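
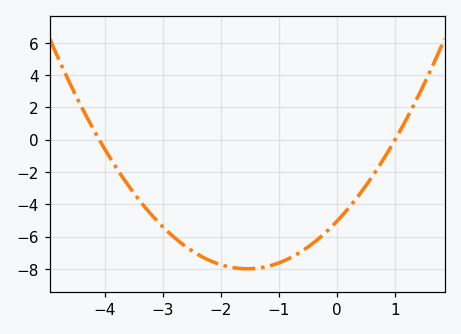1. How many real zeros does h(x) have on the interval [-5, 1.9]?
2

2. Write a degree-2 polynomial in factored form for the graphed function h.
y = 1.23(x + 4.1)(x - 1)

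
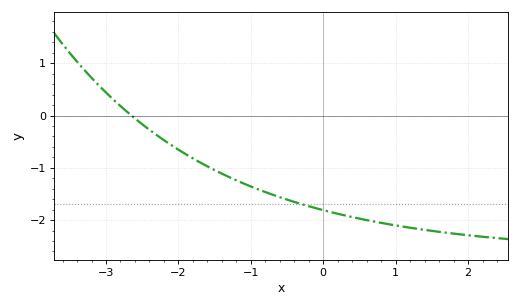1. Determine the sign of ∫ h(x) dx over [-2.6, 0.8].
negative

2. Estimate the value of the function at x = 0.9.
-2.08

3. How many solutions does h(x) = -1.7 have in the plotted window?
1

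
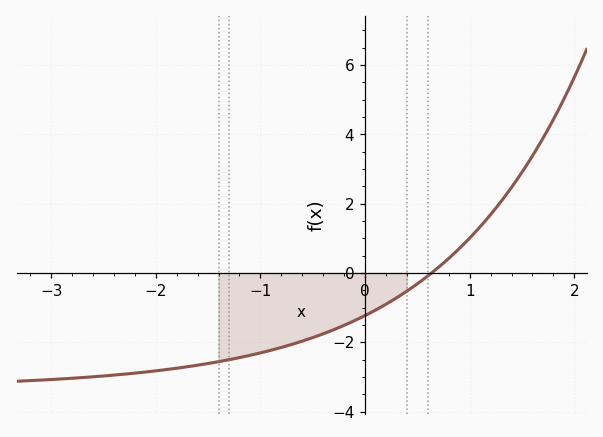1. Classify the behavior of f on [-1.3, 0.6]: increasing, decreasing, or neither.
increasing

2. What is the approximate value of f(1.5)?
3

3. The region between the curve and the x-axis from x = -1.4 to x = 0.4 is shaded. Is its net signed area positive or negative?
negative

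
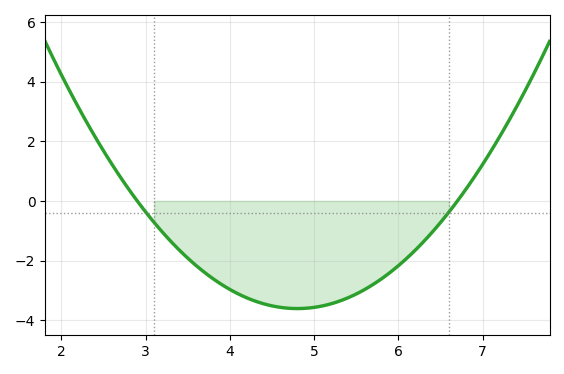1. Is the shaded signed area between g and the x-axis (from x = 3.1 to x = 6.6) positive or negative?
negative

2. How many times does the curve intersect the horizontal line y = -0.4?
2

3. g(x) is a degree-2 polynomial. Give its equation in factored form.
y = 1(x - 2.9)(x - 6.7)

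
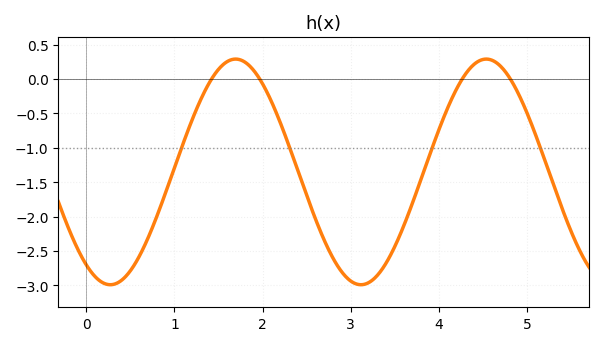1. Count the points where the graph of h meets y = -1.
4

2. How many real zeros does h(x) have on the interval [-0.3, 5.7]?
4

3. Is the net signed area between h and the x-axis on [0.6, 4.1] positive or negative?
negative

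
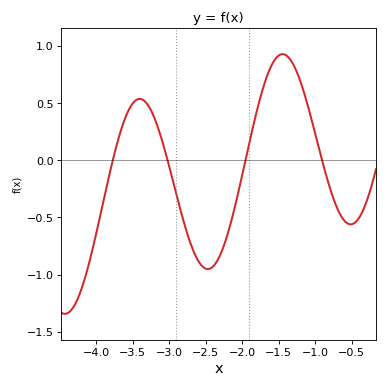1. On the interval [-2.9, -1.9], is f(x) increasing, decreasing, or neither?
neither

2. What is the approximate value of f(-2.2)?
-0.65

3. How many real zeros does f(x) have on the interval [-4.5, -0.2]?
4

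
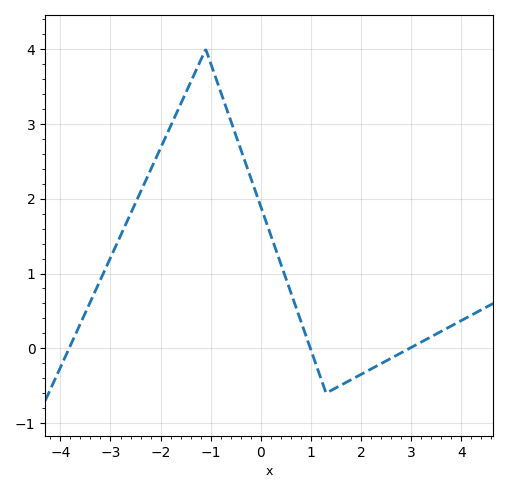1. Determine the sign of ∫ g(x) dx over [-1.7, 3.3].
positive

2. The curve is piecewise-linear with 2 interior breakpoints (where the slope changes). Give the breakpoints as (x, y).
(-1.1, 4); (1.3, -0.6)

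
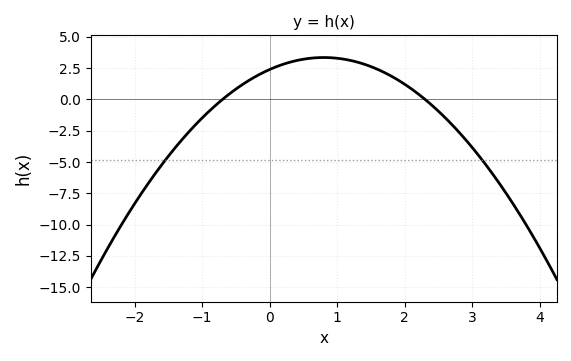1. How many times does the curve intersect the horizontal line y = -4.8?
2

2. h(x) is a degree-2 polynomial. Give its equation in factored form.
y = -1.49(x + 0.7)(x - 2.3)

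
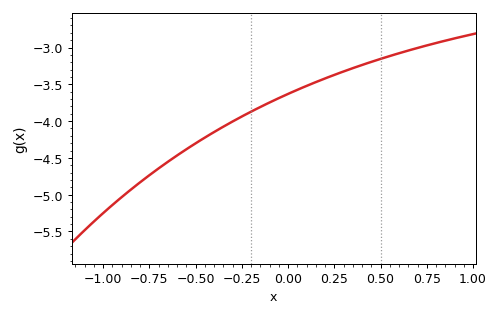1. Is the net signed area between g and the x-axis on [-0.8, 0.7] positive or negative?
negative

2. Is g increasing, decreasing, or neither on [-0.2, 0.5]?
increasing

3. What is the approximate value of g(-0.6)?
-4.45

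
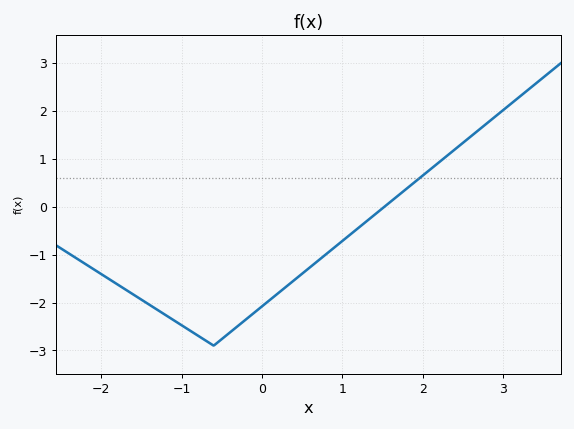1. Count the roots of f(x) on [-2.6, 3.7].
1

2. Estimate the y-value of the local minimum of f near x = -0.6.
-2.9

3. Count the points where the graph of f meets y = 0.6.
1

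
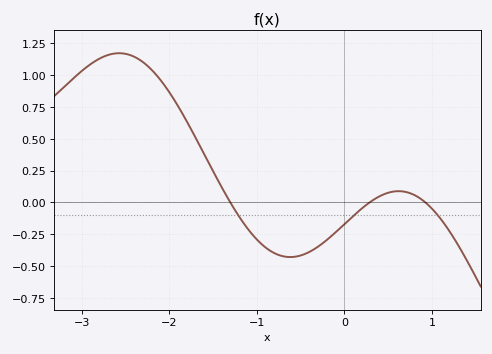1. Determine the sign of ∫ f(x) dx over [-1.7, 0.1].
negative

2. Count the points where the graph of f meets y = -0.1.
3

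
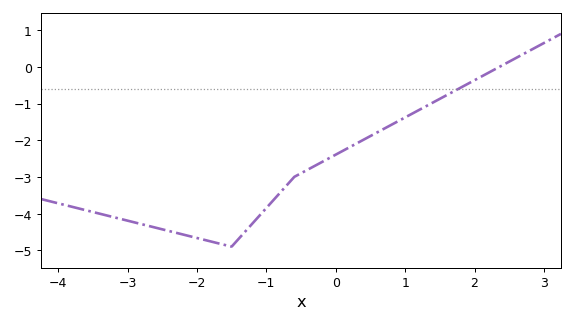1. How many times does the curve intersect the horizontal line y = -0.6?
1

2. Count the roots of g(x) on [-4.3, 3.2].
1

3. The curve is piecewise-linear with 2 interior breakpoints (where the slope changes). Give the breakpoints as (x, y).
(-1.5, -4.9); (-0.6, -3)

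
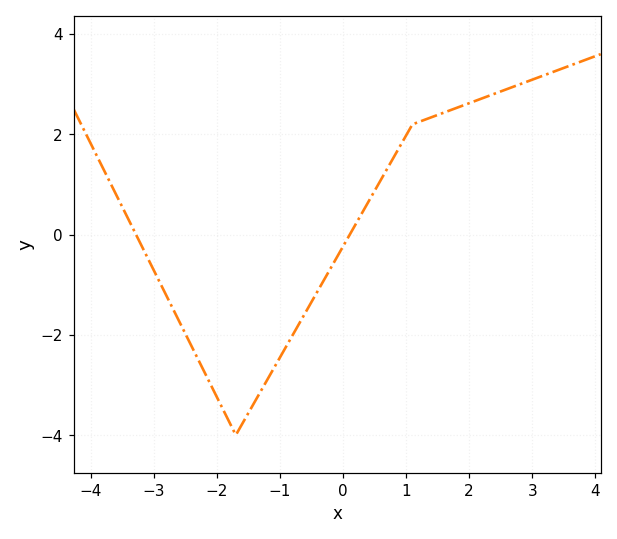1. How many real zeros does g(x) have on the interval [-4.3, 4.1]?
2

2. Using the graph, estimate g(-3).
-0.8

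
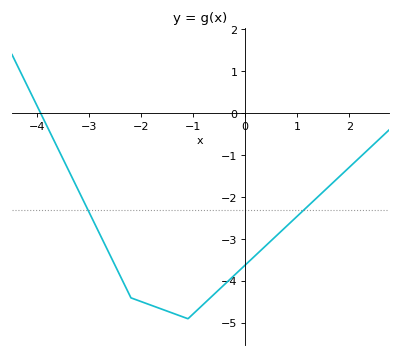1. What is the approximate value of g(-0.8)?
-4.55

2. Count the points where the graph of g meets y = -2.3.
2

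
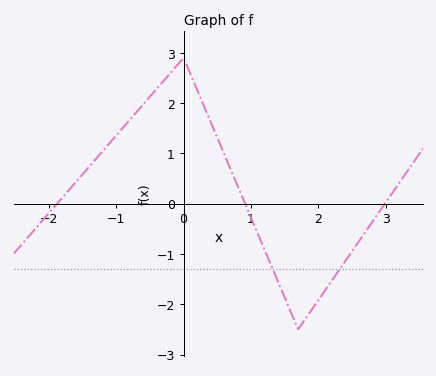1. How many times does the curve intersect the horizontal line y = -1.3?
2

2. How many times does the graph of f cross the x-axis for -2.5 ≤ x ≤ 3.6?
3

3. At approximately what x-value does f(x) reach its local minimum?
1.7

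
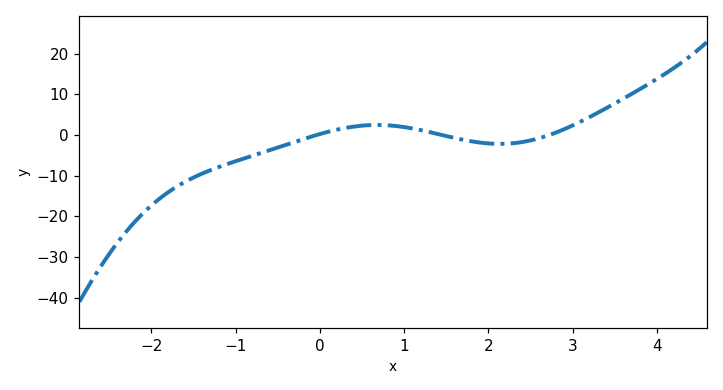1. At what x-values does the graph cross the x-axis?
0, 1.4, 2.7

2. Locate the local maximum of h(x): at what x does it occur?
0.7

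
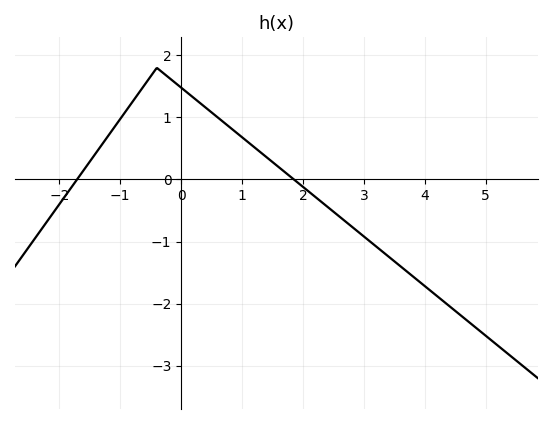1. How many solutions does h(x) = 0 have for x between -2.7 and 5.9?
2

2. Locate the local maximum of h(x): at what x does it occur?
-0.4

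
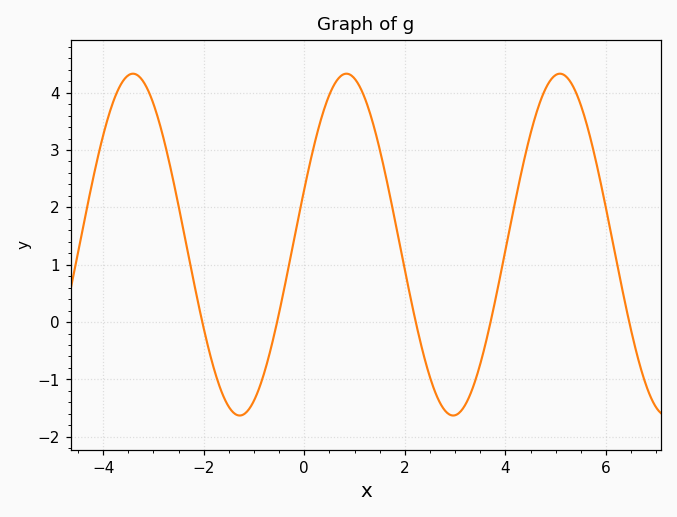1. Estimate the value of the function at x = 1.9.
1.4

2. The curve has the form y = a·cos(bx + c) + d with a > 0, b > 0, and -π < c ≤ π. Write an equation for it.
y = 2.98cos(1.5x - 1.2) + 1.35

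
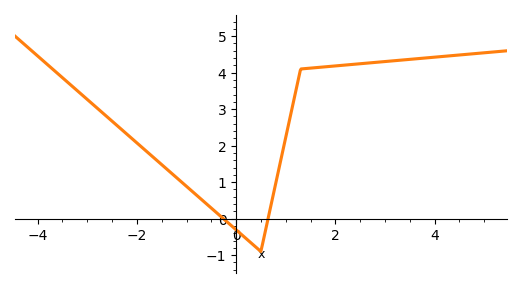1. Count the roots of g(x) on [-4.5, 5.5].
2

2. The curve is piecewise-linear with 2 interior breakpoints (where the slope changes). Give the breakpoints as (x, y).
(0.5, -0.9); (1.3, 4.1)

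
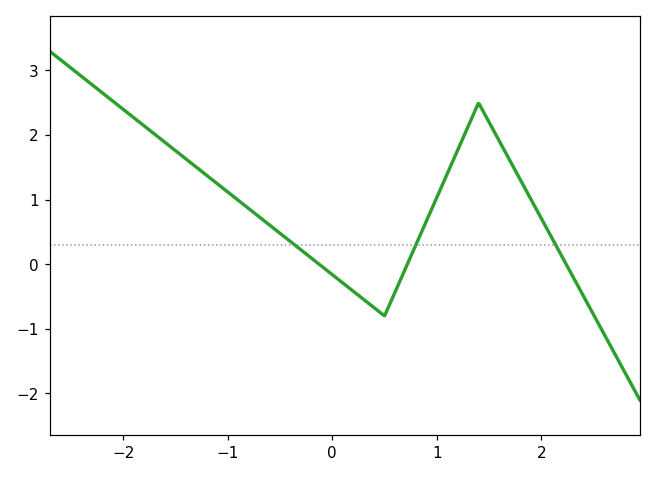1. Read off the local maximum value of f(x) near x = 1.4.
2.5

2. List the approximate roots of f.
-0.1, 0.7, 2.2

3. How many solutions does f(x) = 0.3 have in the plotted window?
3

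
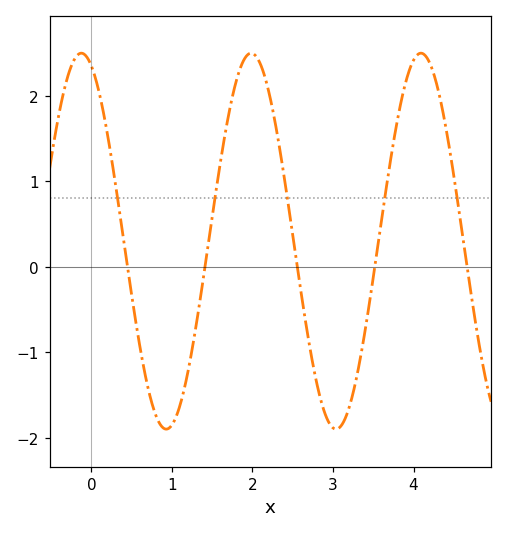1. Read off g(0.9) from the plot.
-1.89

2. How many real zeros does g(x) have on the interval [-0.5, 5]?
5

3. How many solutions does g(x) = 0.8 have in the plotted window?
5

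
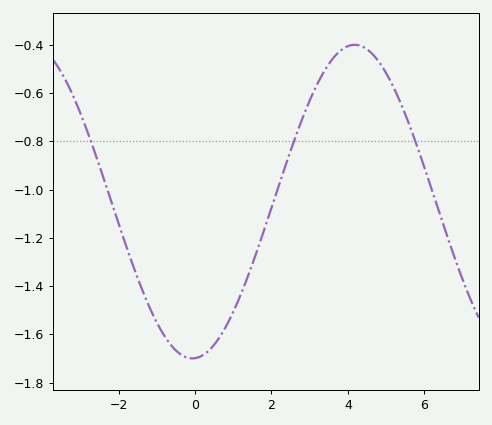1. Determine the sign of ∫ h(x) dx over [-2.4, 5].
negative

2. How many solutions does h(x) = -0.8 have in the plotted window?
3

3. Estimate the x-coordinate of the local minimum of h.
0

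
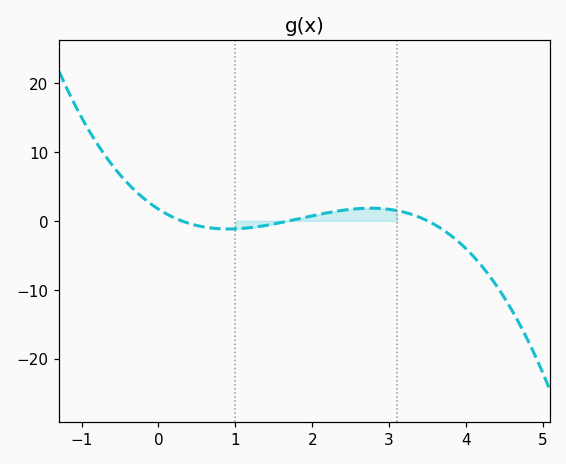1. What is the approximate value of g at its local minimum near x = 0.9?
-1.19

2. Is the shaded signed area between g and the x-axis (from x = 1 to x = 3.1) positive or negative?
positive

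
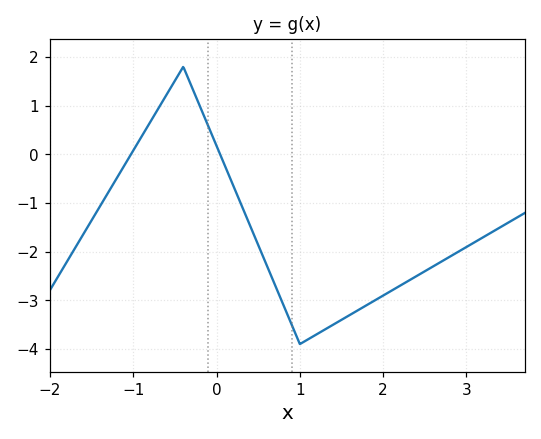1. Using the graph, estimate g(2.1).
-2.8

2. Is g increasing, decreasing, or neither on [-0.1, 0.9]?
decreasing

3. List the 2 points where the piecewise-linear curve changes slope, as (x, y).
(-0.4, 1.8); (1, -3.9)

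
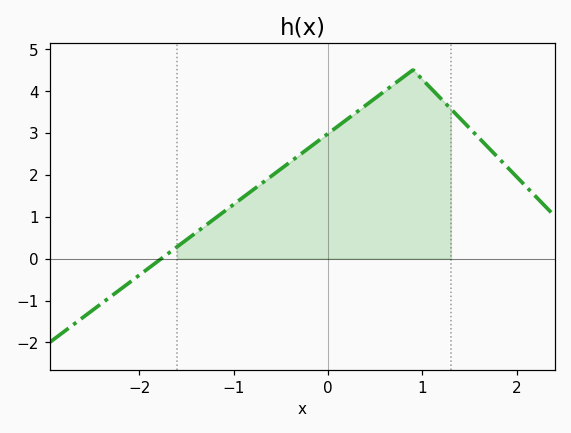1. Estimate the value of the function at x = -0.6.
1.97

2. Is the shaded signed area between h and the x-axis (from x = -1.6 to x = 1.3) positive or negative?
positive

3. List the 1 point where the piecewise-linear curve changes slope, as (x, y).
(0.9, 4.5)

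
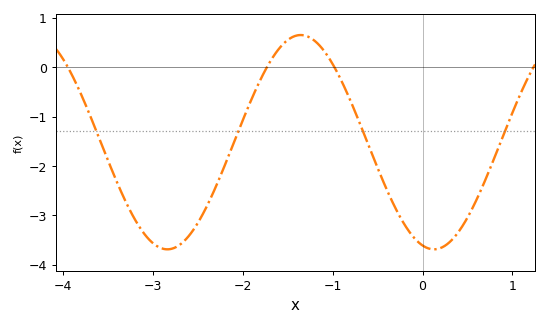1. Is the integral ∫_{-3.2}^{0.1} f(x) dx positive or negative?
negative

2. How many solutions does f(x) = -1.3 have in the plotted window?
4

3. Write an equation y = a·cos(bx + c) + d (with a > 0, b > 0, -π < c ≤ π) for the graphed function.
y = 2.17cos(2.12x + 2.87) - 1.52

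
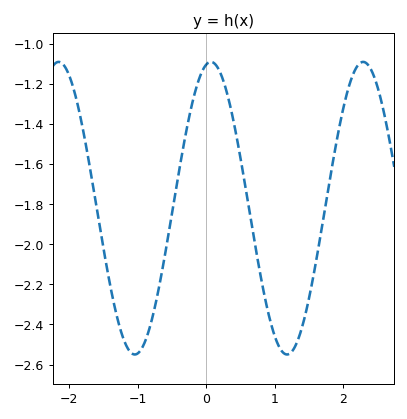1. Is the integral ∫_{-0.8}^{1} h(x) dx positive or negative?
negative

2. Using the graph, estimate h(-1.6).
-1.82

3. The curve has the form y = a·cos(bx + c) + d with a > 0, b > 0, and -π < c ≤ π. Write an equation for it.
y = 0.73cos(2.8x - 0.19) - 1.82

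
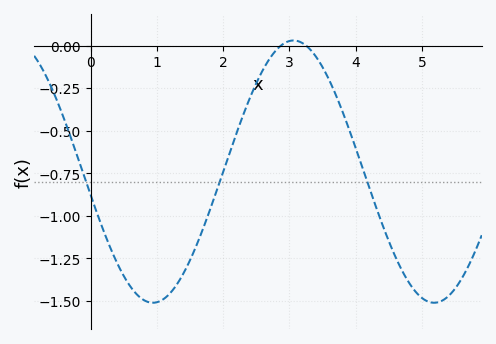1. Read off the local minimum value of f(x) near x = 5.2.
-1.5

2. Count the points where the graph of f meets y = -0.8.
3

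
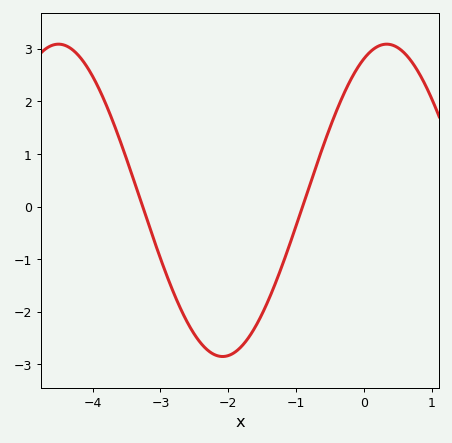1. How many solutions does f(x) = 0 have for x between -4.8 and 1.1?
2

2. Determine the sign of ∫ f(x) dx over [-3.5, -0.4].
negative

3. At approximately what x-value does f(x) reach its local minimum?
-2.1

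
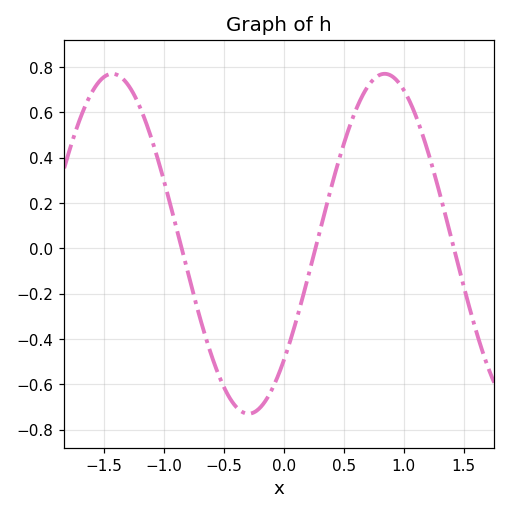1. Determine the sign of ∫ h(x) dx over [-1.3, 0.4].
negative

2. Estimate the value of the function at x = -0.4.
-0.7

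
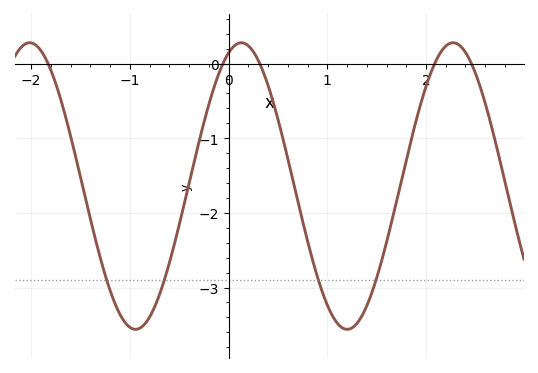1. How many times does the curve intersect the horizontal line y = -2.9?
4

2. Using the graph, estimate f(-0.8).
-3.4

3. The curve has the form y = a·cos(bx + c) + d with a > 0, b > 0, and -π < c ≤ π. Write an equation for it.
y = 1.92cos(2.93x - 0.38) - 1.64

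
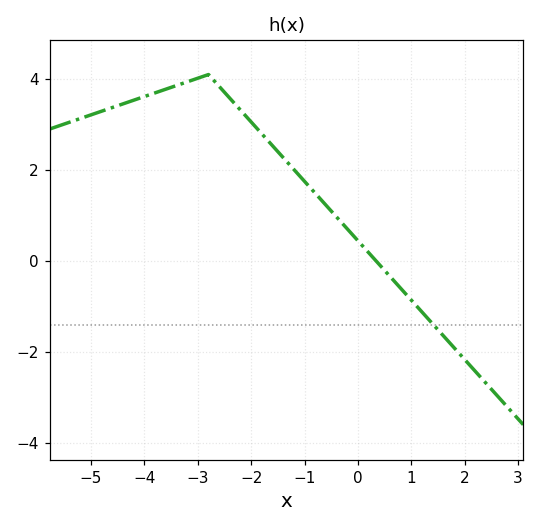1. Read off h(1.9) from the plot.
-2.04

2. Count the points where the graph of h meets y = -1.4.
1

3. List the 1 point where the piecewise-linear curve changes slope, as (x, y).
(-2.8, 4.1)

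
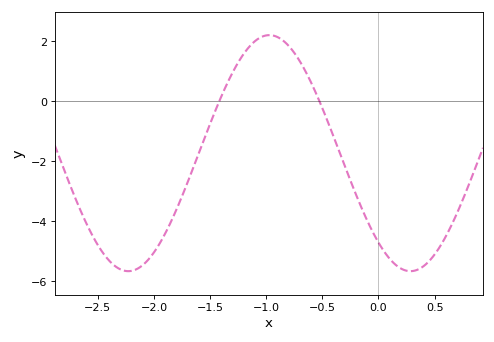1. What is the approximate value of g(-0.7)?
1.33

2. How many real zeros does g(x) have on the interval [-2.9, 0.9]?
2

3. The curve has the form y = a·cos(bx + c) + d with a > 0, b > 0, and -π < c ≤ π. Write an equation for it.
y = 3.93cos(2.5x + 2.43) - 1.73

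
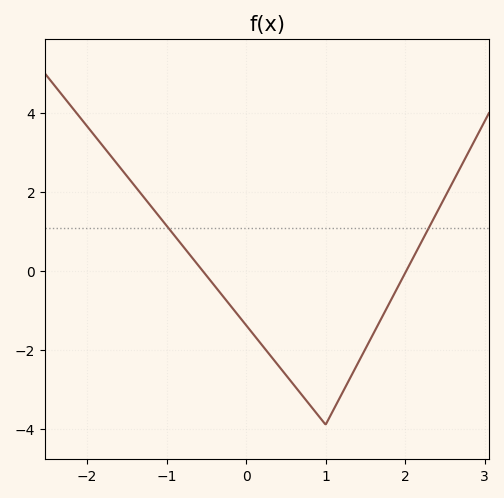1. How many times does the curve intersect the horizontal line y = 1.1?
2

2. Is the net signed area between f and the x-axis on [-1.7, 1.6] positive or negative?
negative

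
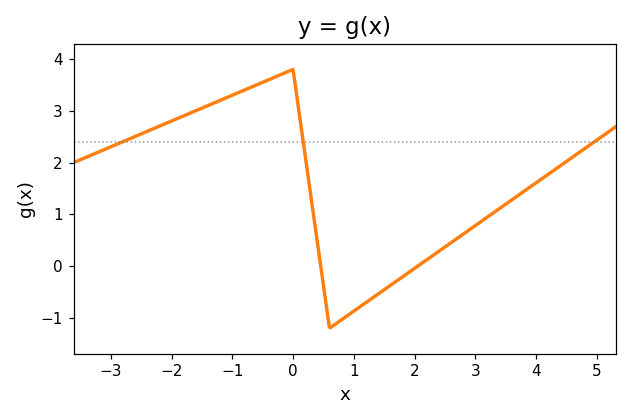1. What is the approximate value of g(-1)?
3.3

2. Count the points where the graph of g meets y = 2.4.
3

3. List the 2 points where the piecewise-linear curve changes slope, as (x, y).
(0, 3.8); (0.6, -1.2)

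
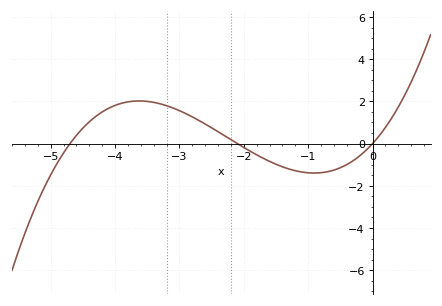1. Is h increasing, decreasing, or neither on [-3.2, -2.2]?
decreasing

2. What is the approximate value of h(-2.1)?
0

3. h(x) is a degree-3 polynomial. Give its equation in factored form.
y = 0.34(x + 4.7)(x + 2.1)(x - 0)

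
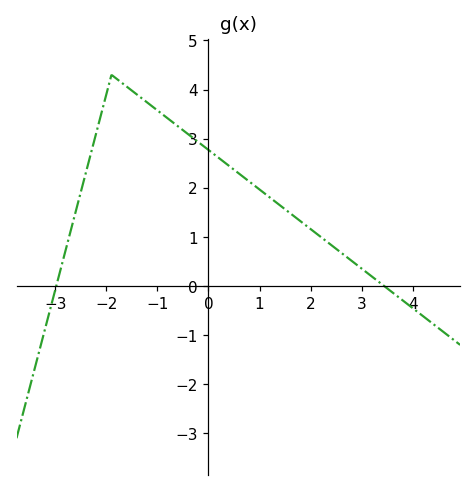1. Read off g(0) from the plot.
2.8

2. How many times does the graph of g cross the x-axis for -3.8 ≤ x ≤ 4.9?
2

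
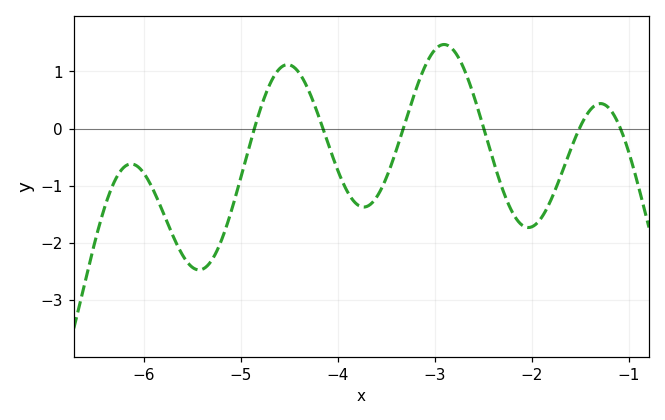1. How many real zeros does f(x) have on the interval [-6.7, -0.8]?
6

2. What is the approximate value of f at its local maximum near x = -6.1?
-0.6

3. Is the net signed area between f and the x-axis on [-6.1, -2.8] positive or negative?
negative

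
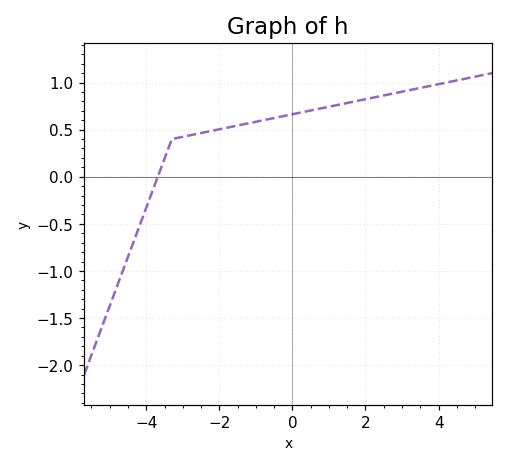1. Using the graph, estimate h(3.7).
0.959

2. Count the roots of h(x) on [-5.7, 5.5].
1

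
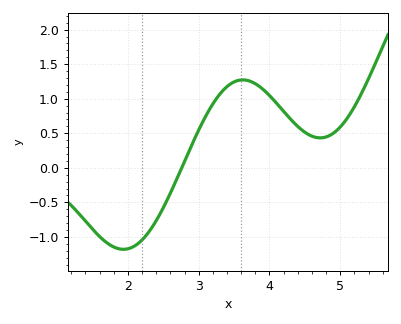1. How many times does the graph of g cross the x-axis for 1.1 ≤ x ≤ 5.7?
1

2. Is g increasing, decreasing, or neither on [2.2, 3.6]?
increasing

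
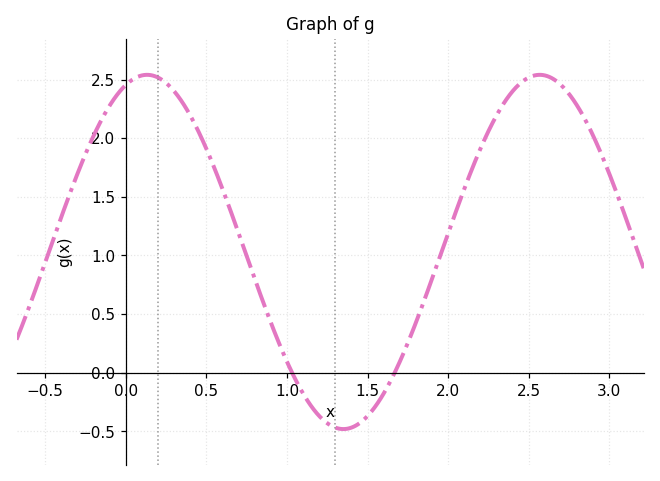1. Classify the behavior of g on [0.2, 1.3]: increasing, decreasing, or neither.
decreasing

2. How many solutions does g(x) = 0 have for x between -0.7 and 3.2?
2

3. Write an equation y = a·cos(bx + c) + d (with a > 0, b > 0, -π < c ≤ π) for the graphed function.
y = 1.51cos(2.58x - 0.342) + 1.03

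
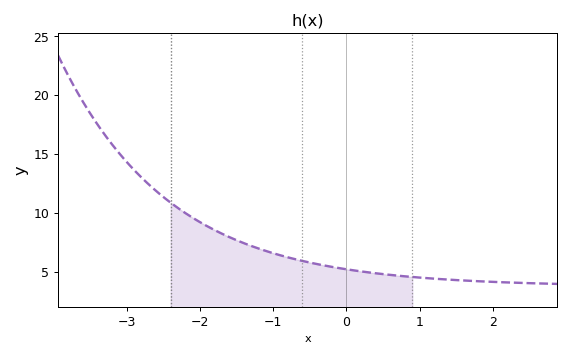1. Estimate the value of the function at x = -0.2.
5.5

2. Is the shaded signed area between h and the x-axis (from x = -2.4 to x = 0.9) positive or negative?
positive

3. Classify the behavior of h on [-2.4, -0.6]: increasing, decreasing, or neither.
decreasing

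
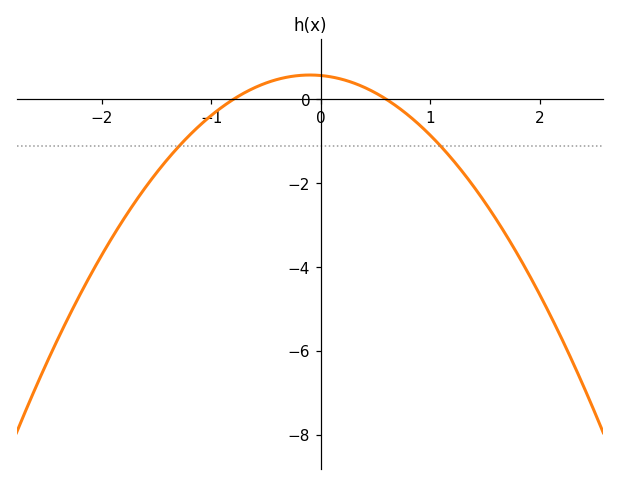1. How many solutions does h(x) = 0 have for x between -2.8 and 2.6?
2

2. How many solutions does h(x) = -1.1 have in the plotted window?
2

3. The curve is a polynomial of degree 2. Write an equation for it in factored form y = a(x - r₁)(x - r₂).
y = -1.19(x + 0.8)(x - 0.6)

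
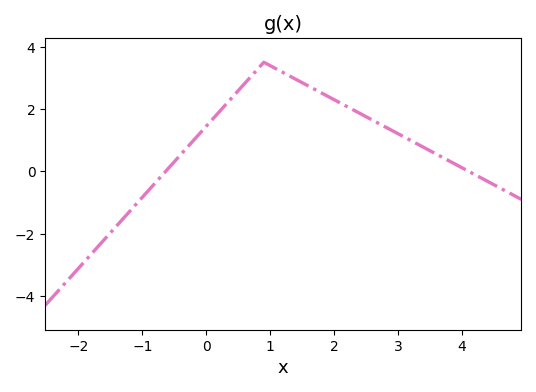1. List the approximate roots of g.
-0.635, 4.11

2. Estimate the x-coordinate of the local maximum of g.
0.899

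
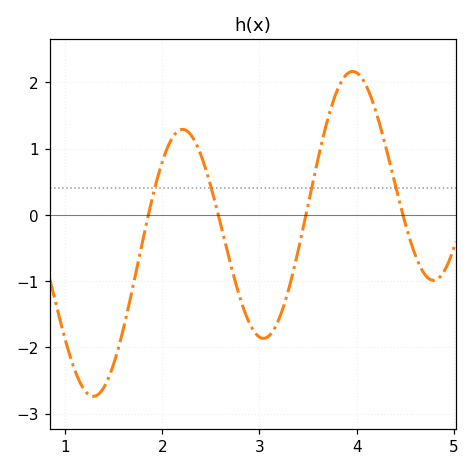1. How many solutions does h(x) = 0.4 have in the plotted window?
4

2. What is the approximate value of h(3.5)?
0.148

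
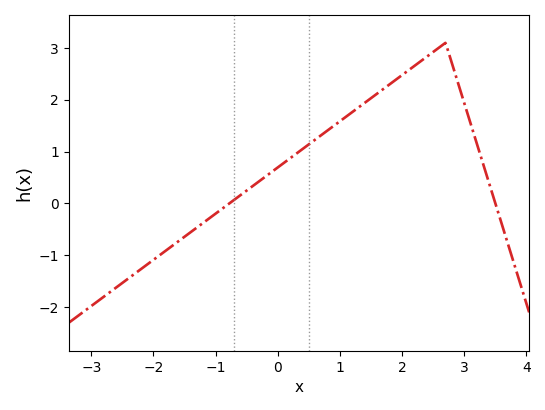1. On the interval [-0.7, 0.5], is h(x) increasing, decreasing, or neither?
increasing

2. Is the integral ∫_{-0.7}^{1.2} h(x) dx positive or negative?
positive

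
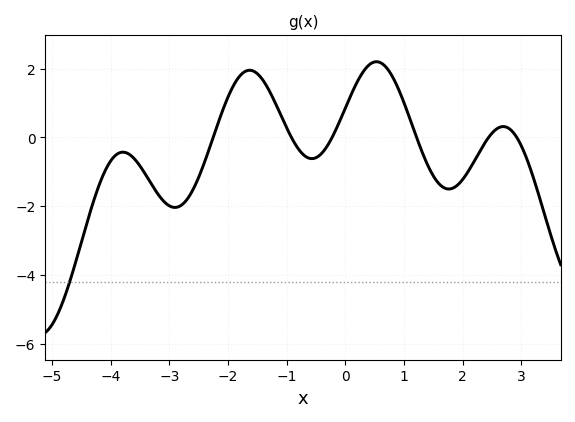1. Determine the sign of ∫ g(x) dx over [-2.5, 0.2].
positive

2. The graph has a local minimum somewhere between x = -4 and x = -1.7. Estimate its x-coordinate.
-2.91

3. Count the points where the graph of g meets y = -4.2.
1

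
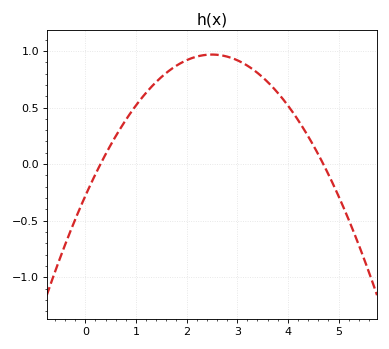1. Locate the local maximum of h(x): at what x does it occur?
2.5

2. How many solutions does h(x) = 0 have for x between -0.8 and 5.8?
2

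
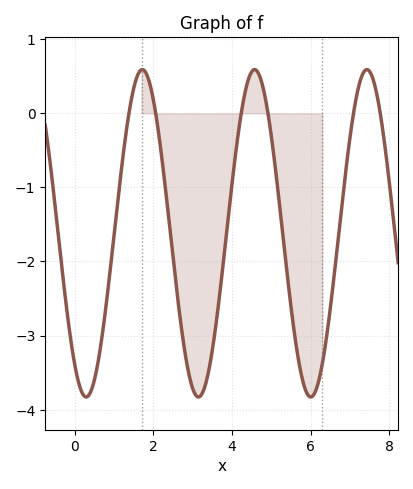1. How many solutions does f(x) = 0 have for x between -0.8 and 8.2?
6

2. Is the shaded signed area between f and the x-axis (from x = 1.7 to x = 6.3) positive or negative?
negative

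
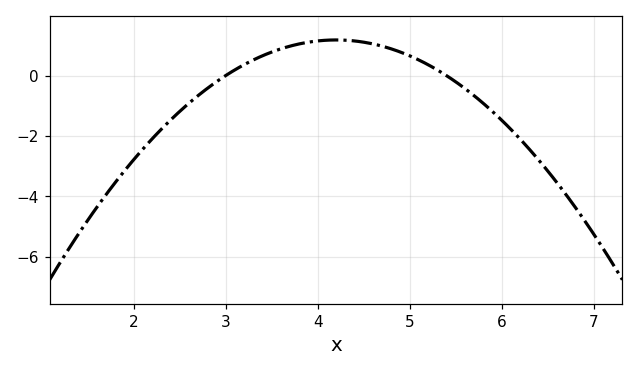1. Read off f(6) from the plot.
-1.48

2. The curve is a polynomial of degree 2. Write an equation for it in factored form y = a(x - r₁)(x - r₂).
y = -0.82(x - 3)(x - 5.4)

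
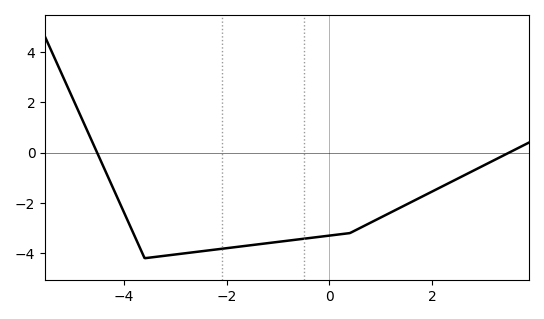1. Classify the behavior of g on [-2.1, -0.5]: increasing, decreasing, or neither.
increasing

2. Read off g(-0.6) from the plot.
-3.45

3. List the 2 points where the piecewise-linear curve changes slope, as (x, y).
(-3.6, -4.2); (0.4, -3.2)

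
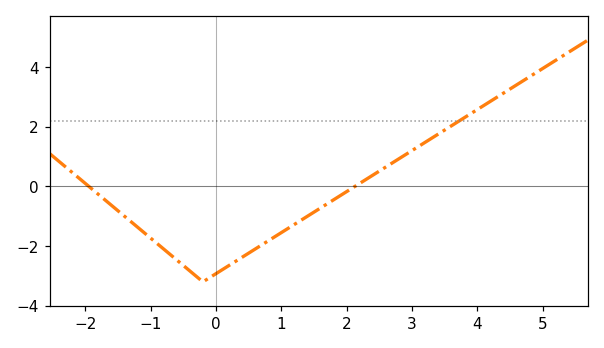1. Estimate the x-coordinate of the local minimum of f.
-0.198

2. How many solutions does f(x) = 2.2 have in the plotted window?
1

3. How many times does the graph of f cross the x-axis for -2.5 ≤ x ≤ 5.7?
2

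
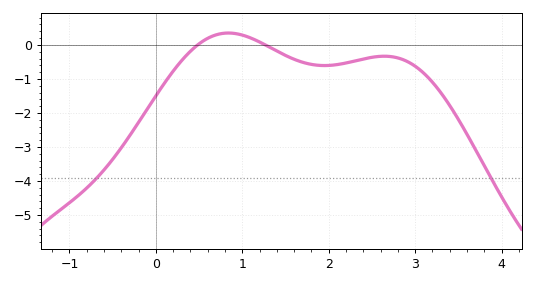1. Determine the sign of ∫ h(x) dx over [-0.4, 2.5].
negative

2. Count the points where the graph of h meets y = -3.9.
2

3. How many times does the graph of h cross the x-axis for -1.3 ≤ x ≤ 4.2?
2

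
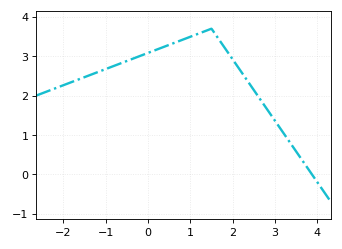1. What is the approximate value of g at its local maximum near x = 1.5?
3.7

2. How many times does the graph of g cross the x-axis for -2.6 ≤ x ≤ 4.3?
1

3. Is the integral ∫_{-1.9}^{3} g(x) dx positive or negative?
positive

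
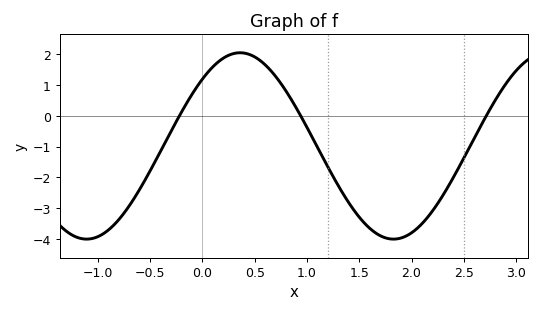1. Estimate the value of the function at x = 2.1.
-3.5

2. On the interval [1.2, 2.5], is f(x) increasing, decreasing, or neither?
neither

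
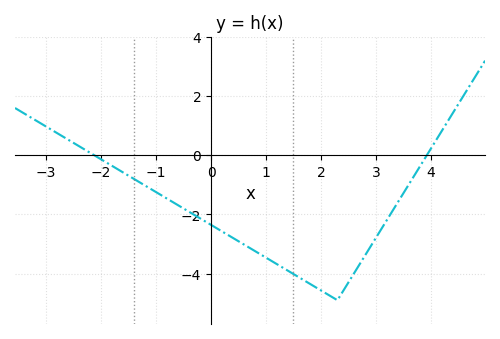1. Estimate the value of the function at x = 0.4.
-2.8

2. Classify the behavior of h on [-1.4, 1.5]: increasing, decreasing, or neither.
decreasing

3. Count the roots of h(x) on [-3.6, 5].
2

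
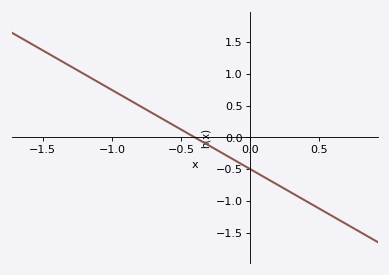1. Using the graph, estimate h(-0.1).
-0.372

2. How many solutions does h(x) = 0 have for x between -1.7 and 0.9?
1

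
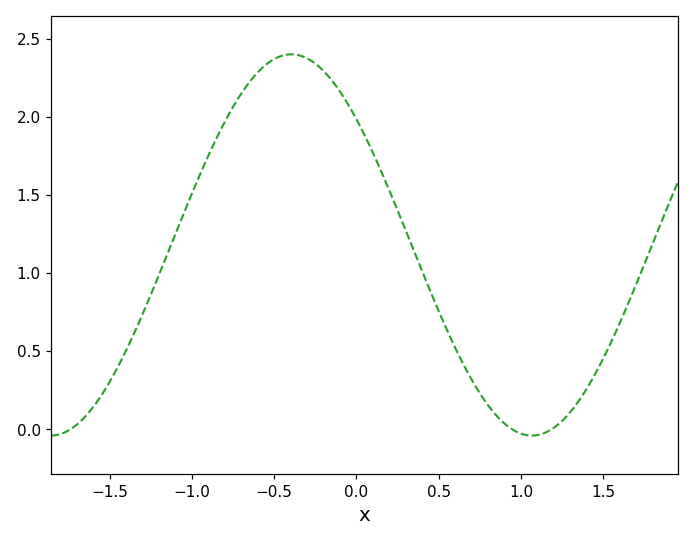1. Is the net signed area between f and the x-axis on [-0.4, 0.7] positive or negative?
positive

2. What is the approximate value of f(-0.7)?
2.15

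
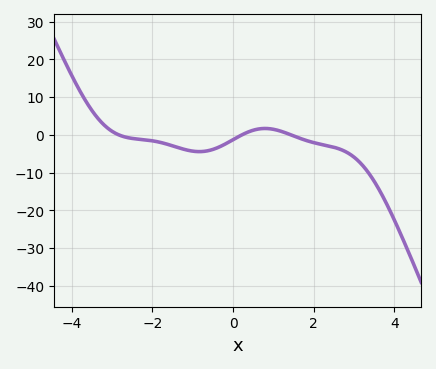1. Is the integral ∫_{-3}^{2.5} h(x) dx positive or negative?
negative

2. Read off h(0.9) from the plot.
1.64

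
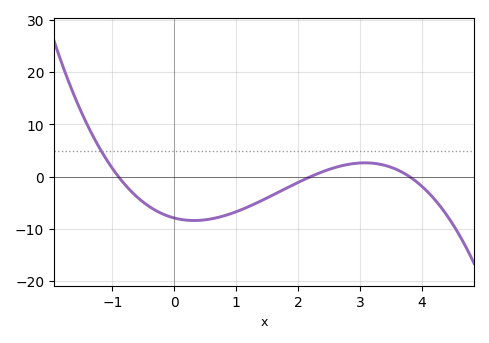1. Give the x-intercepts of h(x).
-0.9, 2.2, 3.8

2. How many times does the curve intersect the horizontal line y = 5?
1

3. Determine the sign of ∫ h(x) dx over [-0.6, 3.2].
negative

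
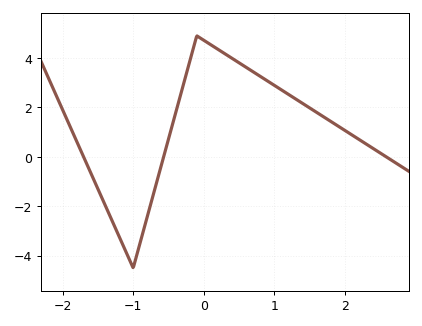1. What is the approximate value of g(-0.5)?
0.722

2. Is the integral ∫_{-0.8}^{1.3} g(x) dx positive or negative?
positive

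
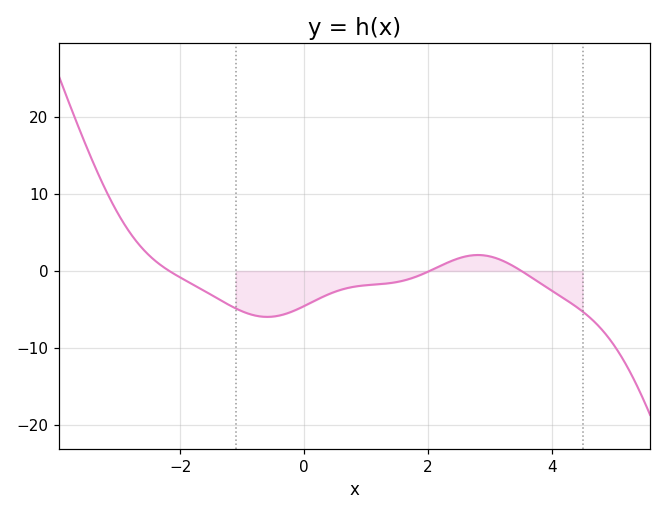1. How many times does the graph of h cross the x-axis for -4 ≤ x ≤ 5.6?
3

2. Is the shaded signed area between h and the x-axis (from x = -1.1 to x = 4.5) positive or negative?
negative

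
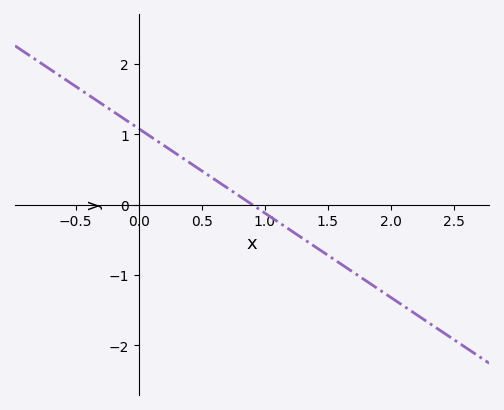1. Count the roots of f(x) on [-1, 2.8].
1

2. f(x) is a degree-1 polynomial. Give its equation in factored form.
y = -1.2(x - 0.9)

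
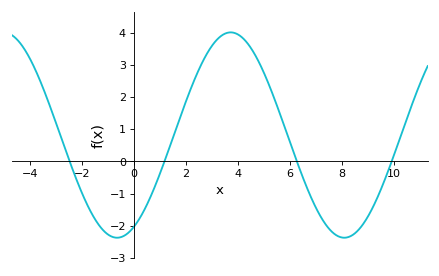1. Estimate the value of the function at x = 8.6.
-2.15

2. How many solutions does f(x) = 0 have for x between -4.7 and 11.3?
4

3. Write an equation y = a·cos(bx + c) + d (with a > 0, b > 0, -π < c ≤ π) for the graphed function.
y = 3.19cos(0.72x - 2.68) + 0.82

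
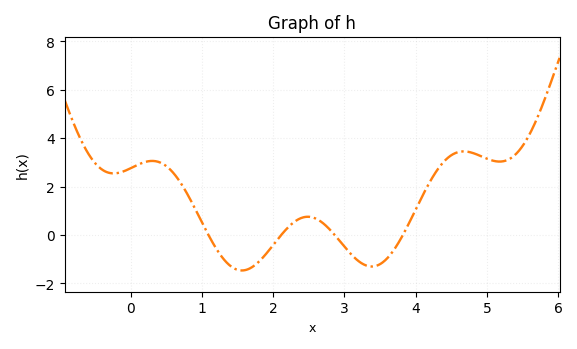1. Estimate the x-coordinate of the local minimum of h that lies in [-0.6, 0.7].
-0.2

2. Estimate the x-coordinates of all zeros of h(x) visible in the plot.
1.1, 2.1, 2.9, 3.8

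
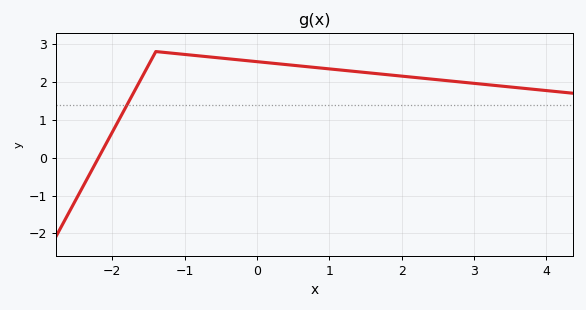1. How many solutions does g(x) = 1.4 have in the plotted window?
1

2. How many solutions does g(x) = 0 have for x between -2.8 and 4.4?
1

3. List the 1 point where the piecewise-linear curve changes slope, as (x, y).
(-1.4, 2.8)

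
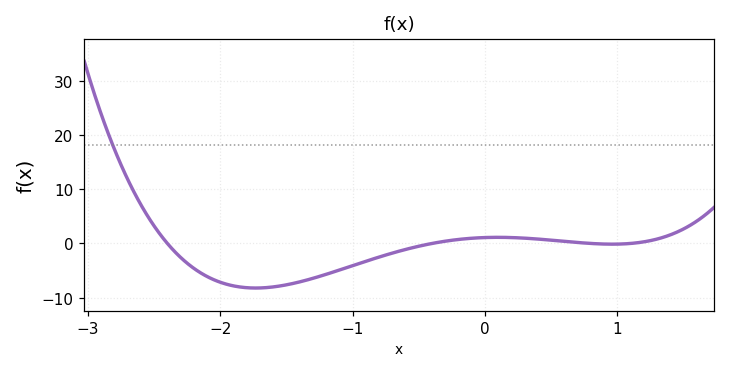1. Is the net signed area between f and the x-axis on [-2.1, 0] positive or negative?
negative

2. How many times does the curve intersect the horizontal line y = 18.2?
1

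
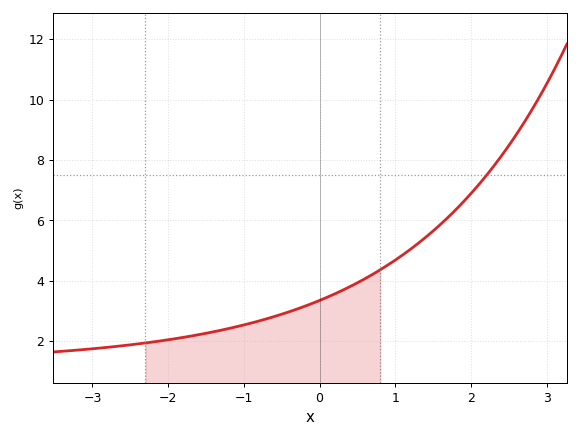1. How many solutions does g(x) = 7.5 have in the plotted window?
1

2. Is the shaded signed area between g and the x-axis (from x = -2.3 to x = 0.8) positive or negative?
positive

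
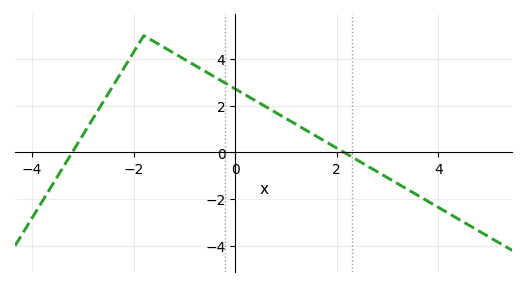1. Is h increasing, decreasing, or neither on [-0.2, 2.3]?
decreasing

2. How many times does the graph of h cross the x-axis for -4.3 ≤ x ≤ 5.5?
2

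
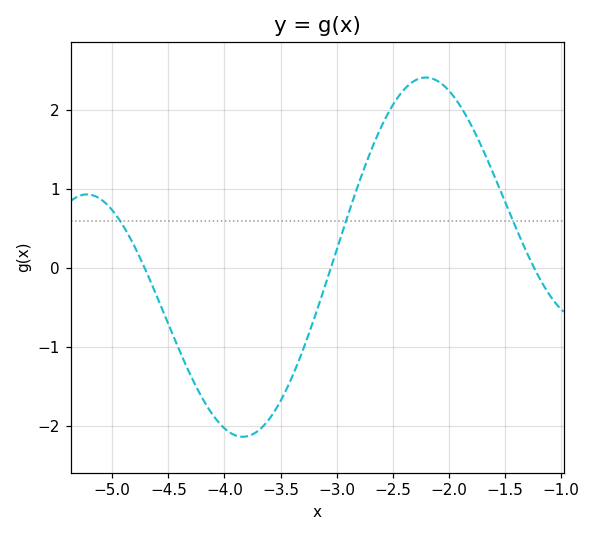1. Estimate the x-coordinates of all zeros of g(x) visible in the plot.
-4.71, -3.05, -1.24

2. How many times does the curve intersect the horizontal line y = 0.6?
3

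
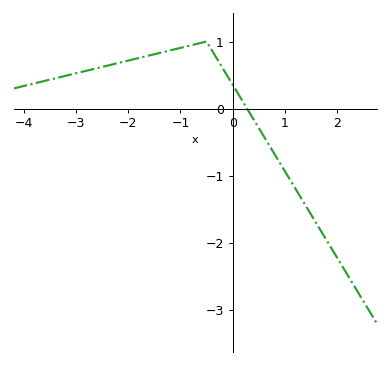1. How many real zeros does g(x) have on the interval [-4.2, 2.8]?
1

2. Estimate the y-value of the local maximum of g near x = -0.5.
1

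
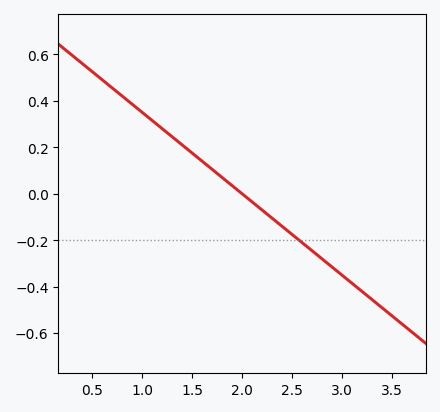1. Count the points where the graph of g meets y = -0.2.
1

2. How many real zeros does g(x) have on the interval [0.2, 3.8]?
1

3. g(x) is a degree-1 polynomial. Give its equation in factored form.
y = -0.35(x - 2)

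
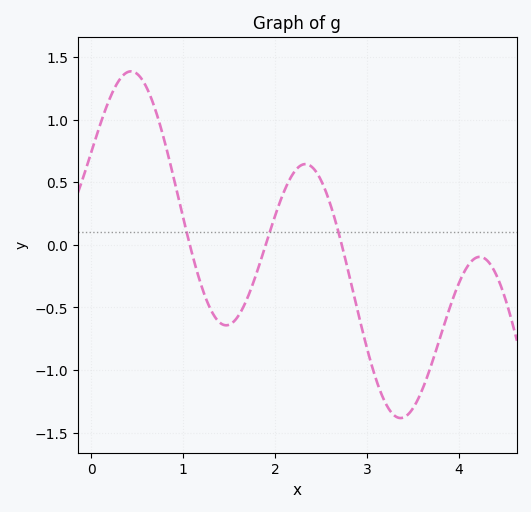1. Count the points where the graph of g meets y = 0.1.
3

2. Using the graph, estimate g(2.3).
0.64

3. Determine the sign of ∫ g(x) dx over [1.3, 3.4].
negative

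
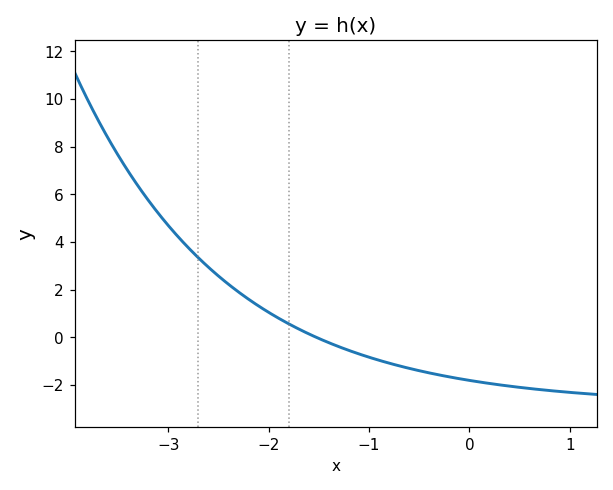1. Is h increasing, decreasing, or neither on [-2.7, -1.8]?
decreasing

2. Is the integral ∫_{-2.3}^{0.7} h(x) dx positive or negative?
negative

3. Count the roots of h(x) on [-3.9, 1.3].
1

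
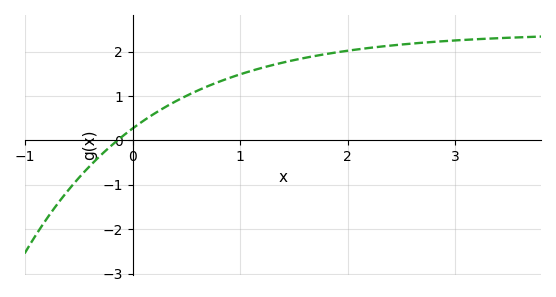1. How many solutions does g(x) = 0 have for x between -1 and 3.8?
1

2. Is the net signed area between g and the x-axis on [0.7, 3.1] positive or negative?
positive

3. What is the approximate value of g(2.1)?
2.05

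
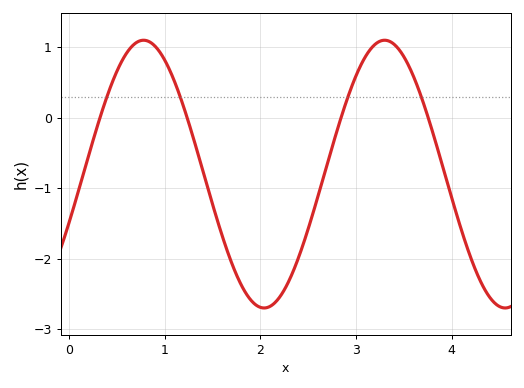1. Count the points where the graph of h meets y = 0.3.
4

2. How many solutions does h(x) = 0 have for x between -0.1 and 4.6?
4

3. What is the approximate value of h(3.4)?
1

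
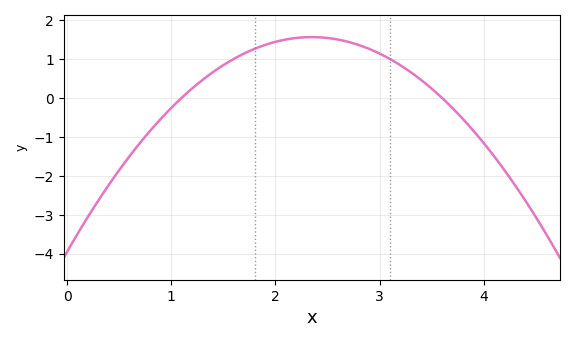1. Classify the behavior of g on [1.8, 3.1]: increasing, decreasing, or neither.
neither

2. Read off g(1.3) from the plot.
0.5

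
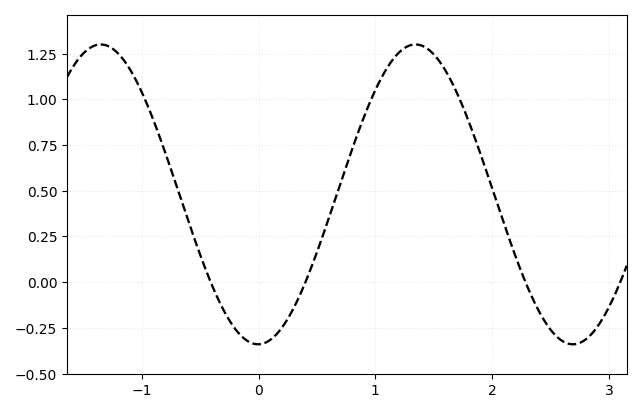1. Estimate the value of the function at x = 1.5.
1.24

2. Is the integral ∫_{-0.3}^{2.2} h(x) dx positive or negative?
positive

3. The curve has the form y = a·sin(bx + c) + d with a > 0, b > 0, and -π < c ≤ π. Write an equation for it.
y = 0.82sin(2.3x - 1.6) + 0.48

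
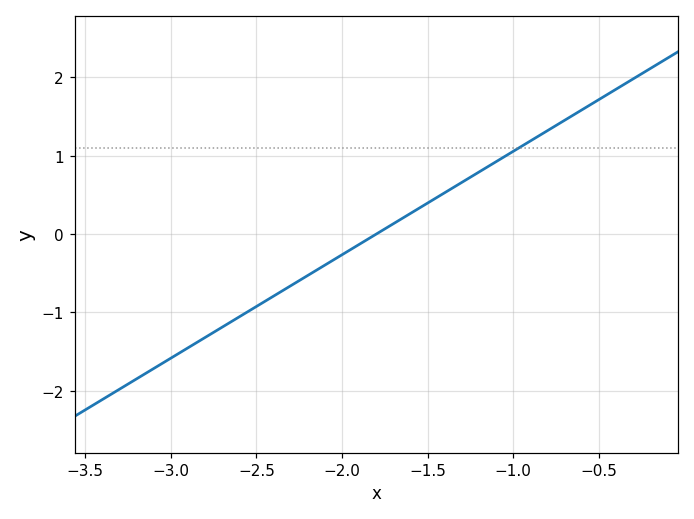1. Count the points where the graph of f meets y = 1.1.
1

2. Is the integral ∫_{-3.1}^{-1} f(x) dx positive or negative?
negative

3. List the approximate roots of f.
-1.8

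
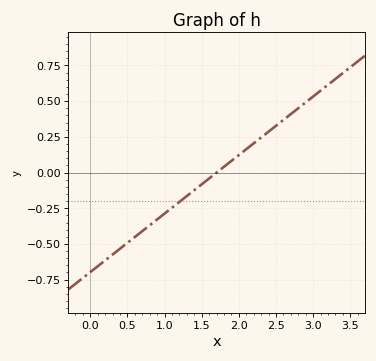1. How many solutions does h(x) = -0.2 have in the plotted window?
1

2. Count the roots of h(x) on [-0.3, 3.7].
1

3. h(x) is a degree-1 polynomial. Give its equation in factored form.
y = 0.41(x - 1.7)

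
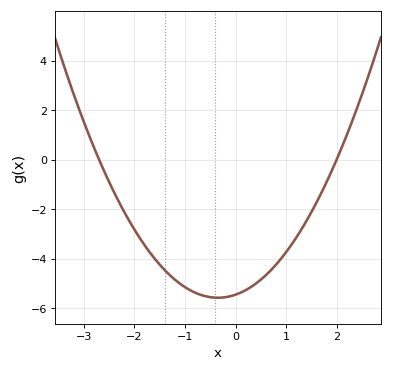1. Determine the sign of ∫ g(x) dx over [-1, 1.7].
negative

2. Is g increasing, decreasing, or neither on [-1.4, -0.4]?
decreasing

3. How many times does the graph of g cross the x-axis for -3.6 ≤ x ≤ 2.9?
2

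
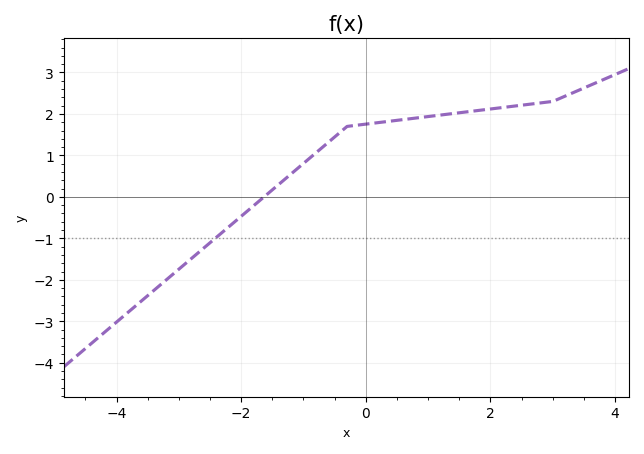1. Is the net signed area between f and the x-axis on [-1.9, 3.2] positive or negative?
positive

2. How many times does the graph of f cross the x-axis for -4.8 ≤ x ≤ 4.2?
1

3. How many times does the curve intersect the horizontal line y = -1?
1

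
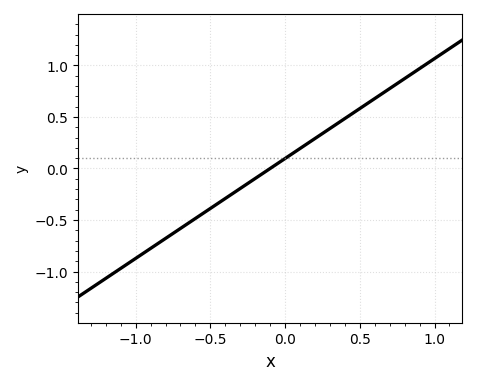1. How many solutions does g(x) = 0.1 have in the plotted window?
1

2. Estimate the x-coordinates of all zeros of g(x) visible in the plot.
-0.1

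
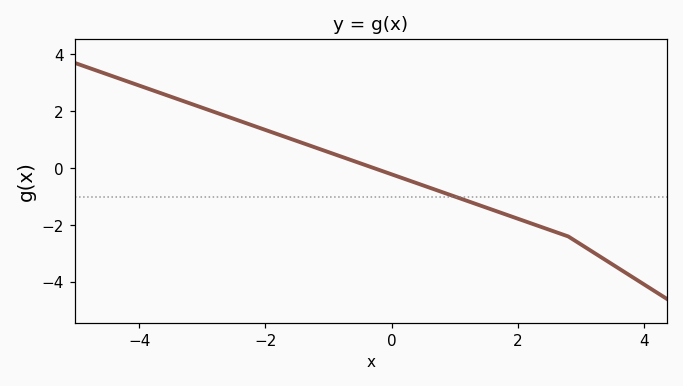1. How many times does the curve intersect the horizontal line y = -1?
1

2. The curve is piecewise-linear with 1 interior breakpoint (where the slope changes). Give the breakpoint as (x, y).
(2.8, -2.4)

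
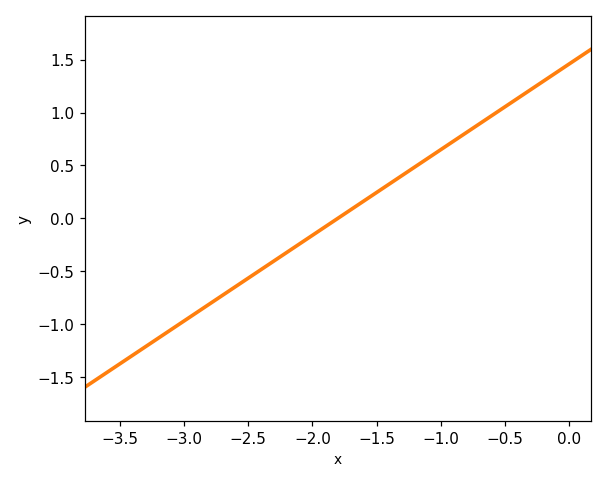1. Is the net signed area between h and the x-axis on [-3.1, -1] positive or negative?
negative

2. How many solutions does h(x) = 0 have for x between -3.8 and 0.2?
1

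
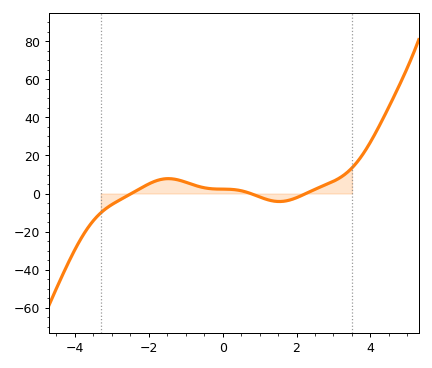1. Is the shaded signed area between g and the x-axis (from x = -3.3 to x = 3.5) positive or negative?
positive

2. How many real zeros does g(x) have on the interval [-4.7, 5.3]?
3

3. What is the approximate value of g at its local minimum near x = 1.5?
-4.21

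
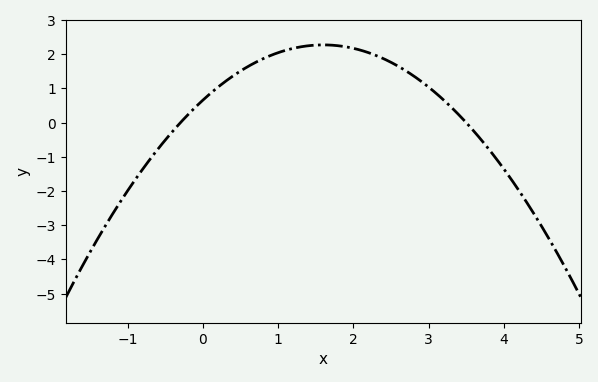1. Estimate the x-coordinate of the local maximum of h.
1.6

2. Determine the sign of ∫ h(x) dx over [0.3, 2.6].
positive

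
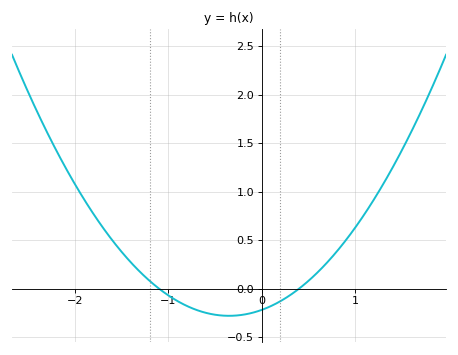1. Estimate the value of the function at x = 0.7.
0.25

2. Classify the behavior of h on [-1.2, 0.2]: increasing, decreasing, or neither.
neither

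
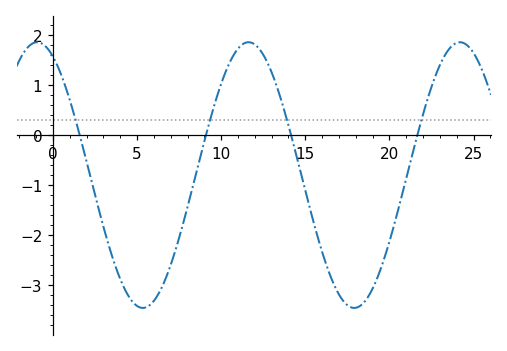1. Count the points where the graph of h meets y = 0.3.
4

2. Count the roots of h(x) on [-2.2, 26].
4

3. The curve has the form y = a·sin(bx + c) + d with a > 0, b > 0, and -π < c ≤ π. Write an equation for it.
y = 2.66sin(0.5x + 2.04) - 0.8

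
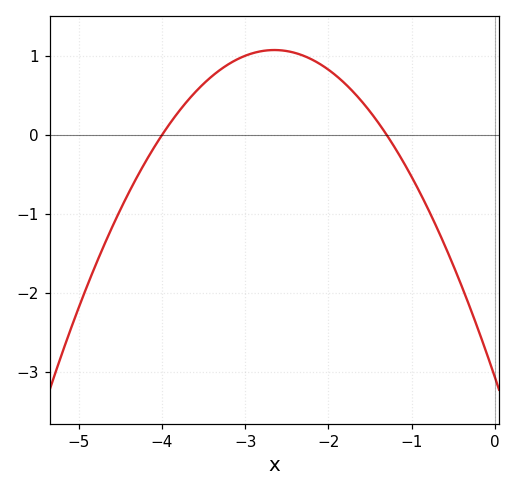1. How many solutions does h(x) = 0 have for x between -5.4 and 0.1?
2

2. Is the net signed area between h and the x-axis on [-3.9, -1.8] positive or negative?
positive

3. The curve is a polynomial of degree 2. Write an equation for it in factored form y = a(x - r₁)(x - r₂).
y = -0.59(x + 4)(x + 1.3)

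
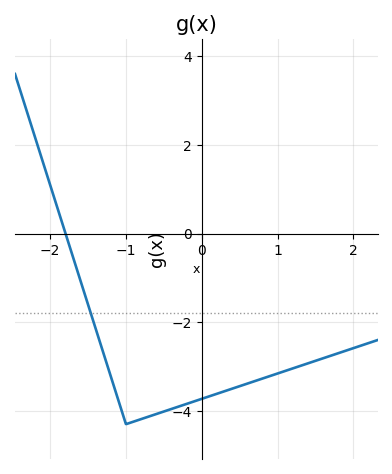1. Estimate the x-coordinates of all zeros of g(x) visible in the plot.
-1.8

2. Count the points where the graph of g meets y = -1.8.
1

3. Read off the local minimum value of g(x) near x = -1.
-4.3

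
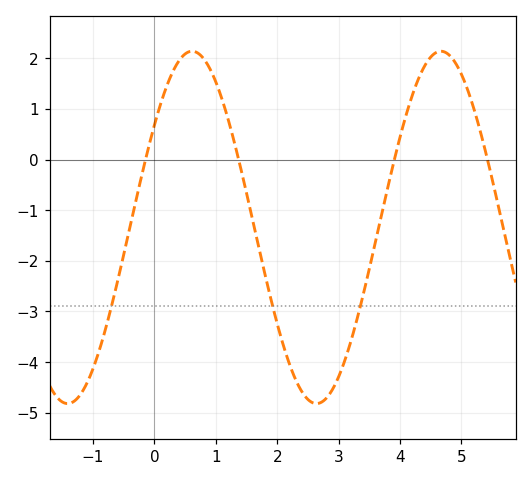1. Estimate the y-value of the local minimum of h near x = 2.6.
-4.82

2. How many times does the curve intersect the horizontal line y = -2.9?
3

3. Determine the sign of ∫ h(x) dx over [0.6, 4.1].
negative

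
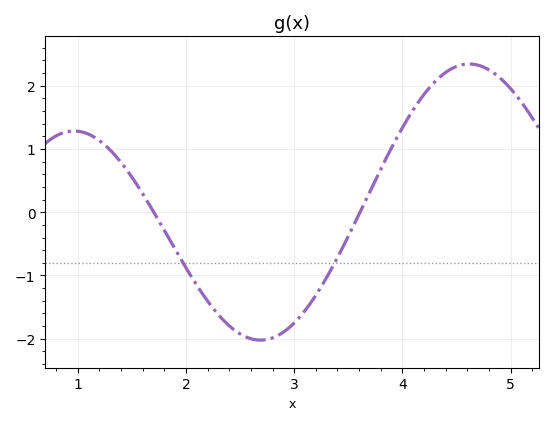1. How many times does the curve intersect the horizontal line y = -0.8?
2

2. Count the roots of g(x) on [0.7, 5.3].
2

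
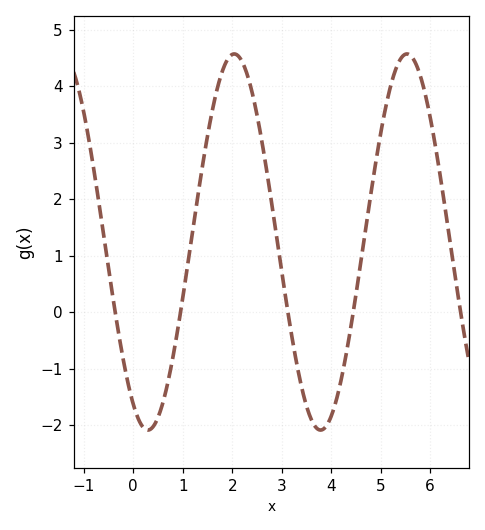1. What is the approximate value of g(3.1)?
0.1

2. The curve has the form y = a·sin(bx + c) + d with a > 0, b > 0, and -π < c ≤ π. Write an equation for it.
y = 3.33sin(1.8x - 2.1) + 1.24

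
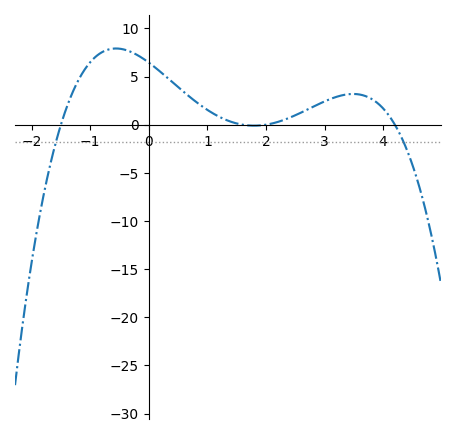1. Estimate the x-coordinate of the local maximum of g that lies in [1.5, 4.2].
3.5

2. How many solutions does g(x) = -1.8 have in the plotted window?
2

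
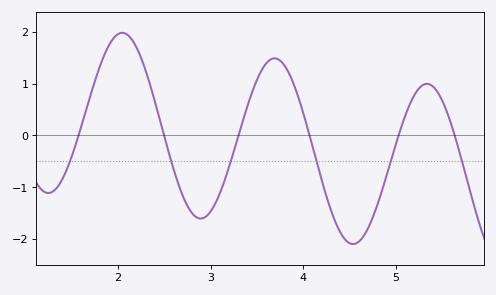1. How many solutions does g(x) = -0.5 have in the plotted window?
6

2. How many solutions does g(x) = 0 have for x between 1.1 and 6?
6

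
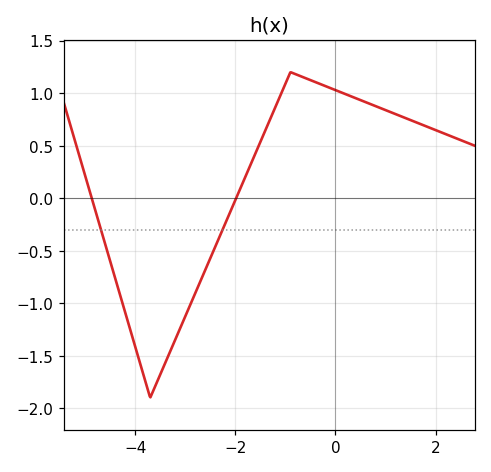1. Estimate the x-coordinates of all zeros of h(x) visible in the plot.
-4.8, -2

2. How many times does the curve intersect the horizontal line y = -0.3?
2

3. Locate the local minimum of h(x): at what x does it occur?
-3.6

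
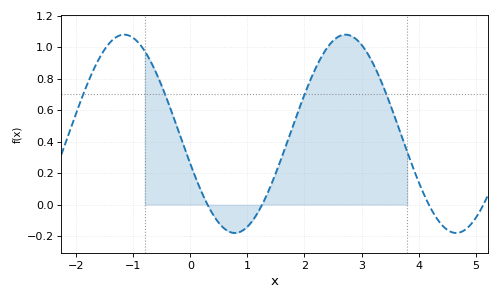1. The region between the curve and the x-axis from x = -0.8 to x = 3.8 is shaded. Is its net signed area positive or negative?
positive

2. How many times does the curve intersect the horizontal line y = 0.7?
4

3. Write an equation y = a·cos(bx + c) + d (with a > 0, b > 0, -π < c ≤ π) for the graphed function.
y = 0.63cos(1.6x + 1.9) + 0.45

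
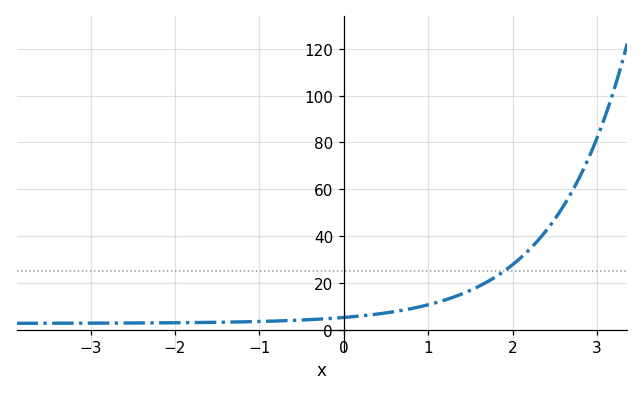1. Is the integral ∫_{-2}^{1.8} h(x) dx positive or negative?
positive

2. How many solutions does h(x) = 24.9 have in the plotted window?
1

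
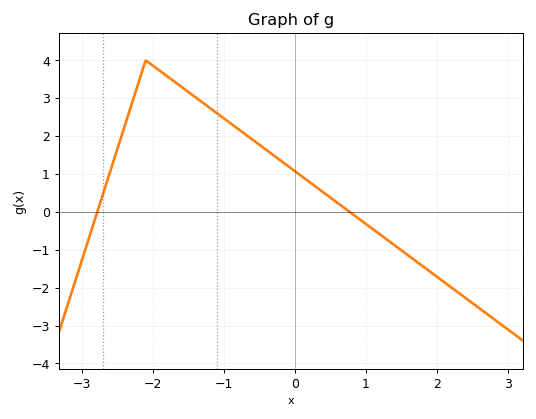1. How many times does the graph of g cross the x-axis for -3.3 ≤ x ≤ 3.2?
2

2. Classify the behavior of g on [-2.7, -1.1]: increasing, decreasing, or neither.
neither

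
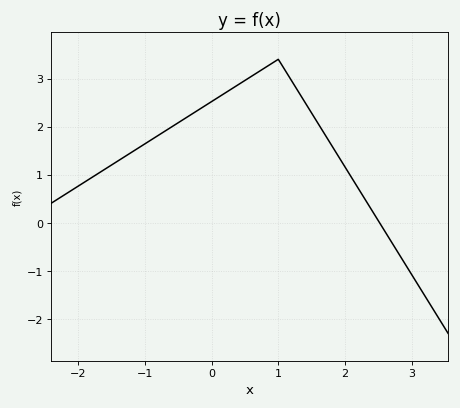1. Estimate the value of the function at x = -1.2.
1.46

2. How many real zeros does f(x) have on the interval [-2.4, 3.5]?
1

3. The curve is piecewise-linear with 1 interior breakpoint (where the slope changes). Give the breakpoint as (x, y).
(1, 3.4)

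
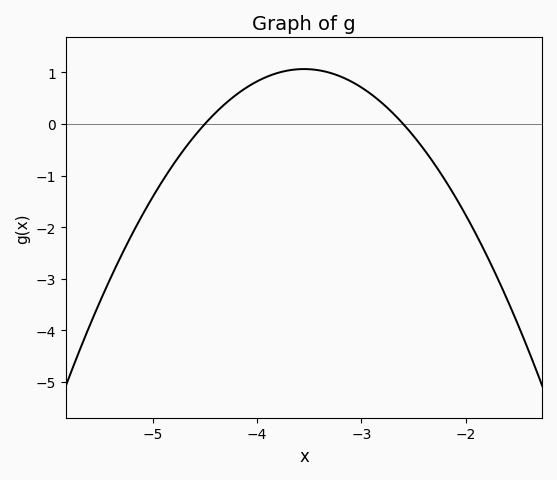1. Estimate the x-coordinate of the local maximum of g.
-3.55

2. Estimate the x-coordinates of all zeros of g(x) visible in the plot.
-4.5, -2.6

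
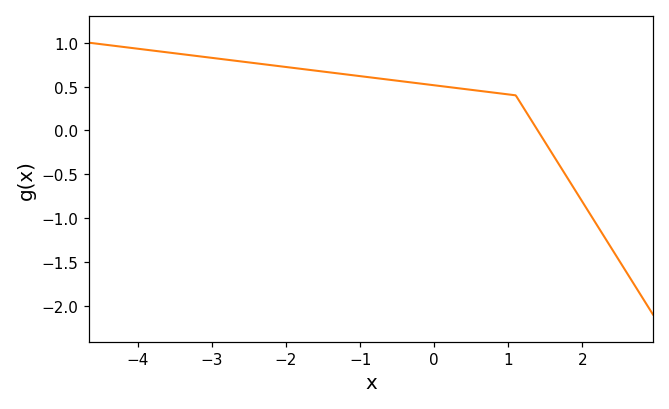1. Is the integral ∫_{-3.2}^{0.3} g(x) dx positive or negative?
positive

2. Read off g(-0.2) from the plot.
0.536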